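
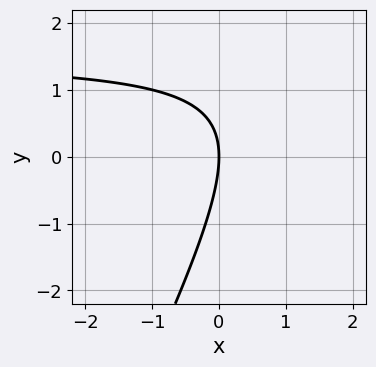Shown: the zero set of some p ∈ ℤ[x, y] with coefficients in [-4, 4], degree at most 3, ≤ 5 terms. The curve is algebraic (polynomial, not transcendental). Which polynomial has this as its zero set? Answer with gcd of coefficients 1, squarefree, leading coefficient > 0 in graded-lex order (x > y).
2*x*y - y^2 - 3*x

First, deg p = 2. The shape is more complex than any degree-1 curve.
Next, against the integer gridlines: one y-axis crossing is at y = 0; one x-axis crossing is at x = 0.
Finally, assembling these constraints gives the stated polynomial.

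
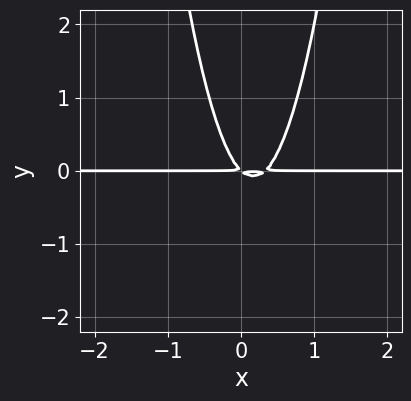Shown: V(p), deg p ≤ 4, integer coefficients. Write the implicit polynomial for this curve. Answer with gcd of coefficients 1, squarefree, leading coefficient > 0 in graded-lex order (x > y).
3*x^2*y - x*y - y^2

deg p = 3. The shape is more complex than any degree-2 curve.
Observable constraints: every point of the x-axis in the box is on the curve.
Together with the visible shape, these determine p as stated.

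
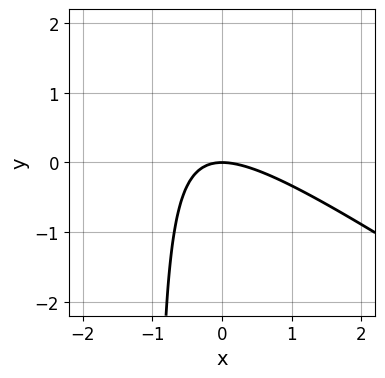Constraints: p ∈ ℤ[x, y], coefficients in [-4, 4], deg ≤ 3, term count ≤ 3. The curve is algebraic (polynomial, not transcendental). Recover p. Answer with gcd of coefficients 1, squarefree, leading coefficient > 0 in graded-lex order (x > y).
2*x^2 + 3*x*y + 3*y

First, deg p = 2. The shape is more complex than any degree-1 curve.
Then, against the integer gridlines: one y-axis crossing is at y = 0; it meets the x-axis at x = 0 (among the integer gridlines).
Finally, the integer polynomial consistent with all of this is the stated p.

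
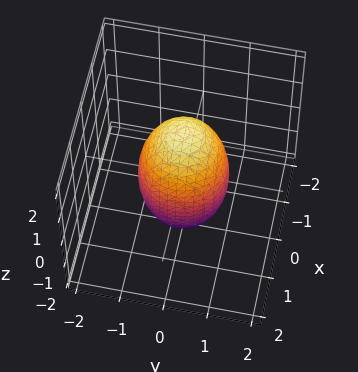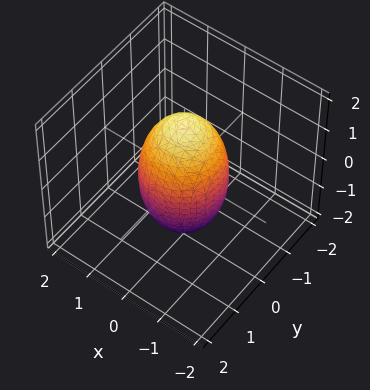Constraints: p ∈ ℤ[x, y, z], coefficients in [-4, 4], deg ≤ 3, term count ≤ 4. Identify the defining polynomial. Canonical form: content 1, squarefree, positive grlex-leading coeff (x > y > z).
(a) The degree is 2 — a closed, bounded, convex surface; a quadric.
(b) Symmetries: it's symmetric under z → −z, forcing even powers of z; the z-axis is an axis of rotation, so x and y enter only as x² + y².
(c) From the axis intercepts and sections: the x-axis gridline crossings are at x ∈ {-1, 1}; among the integer gridlines, it crosses the y-axis at y ∈ {-1, 1}; a circular section at z = 1 has radius between 0 and 1.
(d) Matching integer coefficients to the picture gives p.

3*x^2 + 3*y^2 + z^2 - 3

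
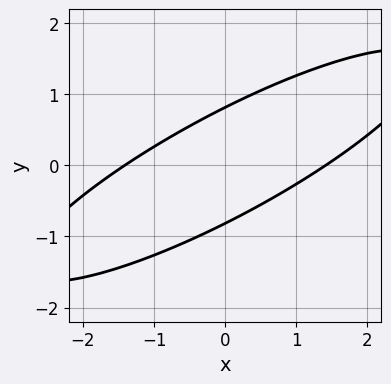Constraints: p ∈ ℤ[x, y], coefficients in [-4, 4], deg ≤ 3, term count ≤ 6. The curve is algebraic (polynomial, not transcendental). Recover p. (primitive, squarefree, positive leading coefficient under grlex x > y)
(a) deg p = 2.
(b) Putting this together gives p.

x^2 - 3*x*y + 3*y^2 - 2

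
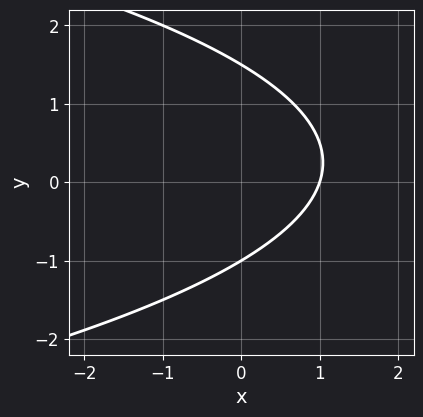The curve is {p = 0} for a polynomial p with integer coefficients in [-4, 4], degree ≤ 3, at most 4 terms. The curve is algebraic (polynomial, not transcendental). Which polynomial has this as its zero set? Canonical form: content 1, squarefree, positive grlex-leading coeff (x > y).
2*y^2 + 3*x - y - 3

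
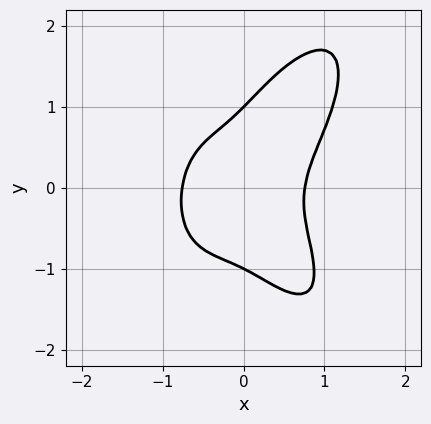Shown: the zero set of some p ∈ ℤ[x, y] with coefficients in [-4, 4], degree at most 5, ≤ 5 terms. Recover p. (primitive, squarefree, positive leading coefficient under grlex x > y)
3*x^4 + y^4 - 3*x*y^2 - x*y - 1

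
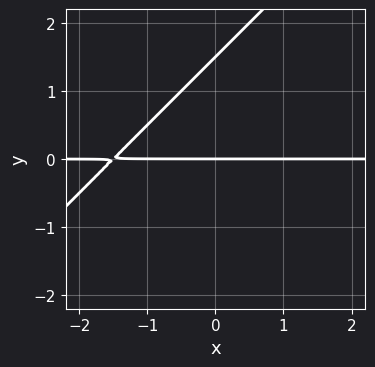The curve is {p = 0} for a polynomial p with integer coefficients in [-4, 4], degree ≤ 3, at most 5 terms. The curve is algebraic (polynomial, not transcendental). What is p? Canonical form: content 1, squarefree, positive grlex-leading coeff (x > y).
2*x*y - 2*y^2 + 3*y

(a) deg p = 2. The shape is more complex than any degree-1 curve.
(b) Checking where it meets the axes: it meets the y-axis at y = 0 (among the integer gridlines); every point of the x-axis in the box is on the curve.
(c) Solving for integer coefficients yields p as stated.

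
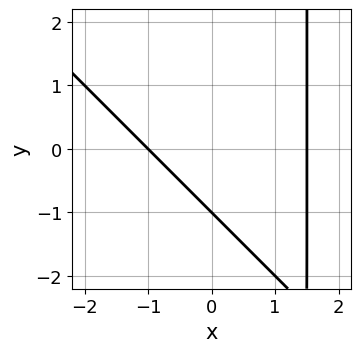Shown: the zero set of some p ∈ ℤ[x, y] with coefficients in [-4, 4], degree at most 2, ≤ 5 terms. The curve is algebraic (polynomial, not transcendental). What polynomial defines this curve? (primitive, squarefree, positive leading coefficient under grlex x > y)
First, deg p = 2. A generic line meets the curve in up to 2 points.
Then, from the visible intercepts: it meets the y-axis at y = -1 (among the integer gridlines); it crosses the x-axis at the gridline x = -1.
Finally, these observations pin down the coefficients.

2*x^2 + 2*x*y - x - 3*y - 3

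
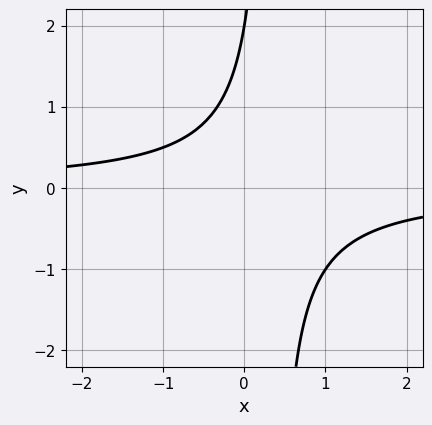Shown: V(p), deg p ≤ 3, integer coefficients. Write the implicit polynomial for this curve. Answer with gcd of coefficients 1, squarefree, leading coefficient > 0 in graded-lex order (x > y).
First, the degree is 2 — no degree-1 curve has this shape.
Next, checking where it meets the axes: no x-intercept at any integer in the box; it crosses the y-axis at the gridline y = 2.
Finally, matching integer coefficients to the picture gives p.

3*x*y - y + 2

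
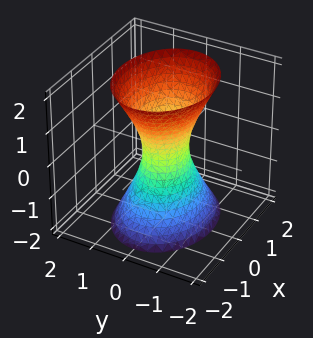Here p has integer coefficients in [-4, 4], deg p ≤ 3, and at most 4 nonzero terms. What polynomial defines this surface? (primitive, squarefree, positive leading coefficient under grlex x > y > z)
2*x^2 + 3*y^2 - z^2 - 1

(a) The degree is 2 — one connected sheet with a waist; a quadric.
(b) Symmetries: it's symmetric under y → −y, forcing even powers of y; mirror symmetry x ↦ −x ⇒ only even powers of x; the z ↦ −z reflection is a symmetry, so z appears only in even powers.
(c) From the visible intercepts: it misses every integer gridline on the z-axis.
(d) These observations pin down the coefficients.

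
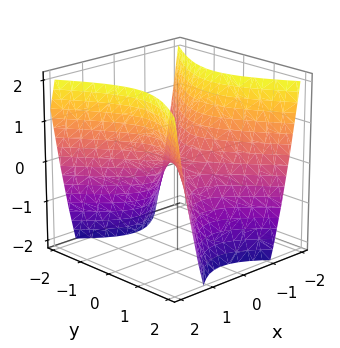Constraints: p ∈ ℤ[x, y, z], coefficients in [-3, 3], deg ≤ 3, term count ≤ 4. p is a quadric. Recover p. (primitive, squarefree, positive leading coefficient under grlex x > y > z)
3*x^2 - 2*y^2 - 2*z

The degree is 2 — a hyperbolic paraboloid; a quadric.
Symmetries: the x ↦ −x reflection is a symmetry, so x appears only in even powers; mirror symmetry y ↦ −y ⇒ only even powers of y.
Reading off the gridlines: one z-axis crossing is at z = 0; it meets the x-axis at x = 0 (among the integer gridlines).
Solving for integer coefficients yields p as stated.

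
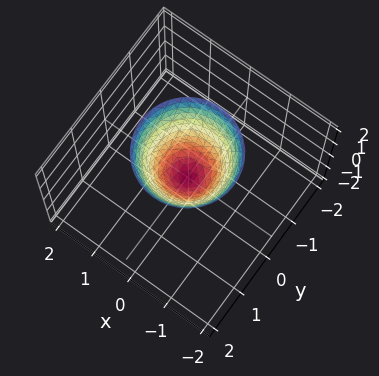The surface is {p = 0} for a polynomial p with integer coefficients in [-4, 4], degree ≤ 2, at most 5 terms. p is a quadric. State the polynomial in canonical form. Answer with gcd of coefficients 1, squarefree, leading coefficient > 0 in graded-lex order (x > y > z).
3*x^2 + 3*y^2 - 2*z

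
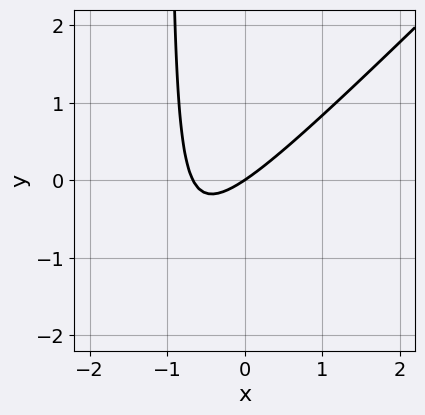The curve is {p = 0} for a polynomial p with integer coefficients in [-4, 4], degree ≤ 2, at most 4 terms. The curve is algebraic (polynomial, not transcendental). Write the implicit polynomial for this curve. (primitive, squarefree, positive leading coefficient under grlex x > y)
1. deg p = 2. A generic line meets the curve in up to 2 points.
2. Reading off the gridlines: it meets the x-axis at x = 0 (among the integer gridlines); it crosses the y-axis at the gridline y = 0.
3. Together with the visible shape, these determine p as stated.

3*x^2 - 3*x*y + 2*x - 3*y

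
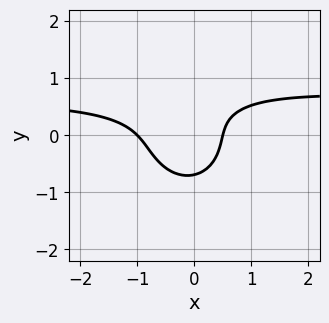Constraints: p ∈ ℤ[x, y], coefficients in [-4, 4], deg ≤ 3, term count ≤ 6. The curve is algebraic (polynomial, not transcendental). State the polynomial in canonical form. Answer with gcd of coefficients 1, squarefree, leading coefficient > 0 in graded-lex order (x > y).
3*x^2*y + 3*y^3 - 2*x^2 - x + 1

(a) Degree: a generic line meets the curve in up to 3 points, so deg p = 3.
(b) Against the integer gridlines: it crosses the x-axis at the gridline x = -1.
(c) The integer polynomial consistent with all of this is the stated p.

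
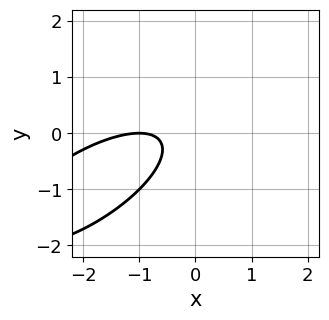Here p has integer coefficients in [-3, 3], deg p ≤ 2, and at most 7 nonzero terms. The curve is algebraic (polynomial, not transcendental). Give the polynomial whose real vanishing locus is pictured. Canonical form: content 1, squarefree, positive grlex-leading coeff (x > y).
x^2 - 2*x*y + 2*y^2 + 2*x + 1

deg p = 2. No degree-1 curve has this shape.
Against the integer gridlines: it meets the x-axis at x = -1 (among the integer gridlines); it misses every integer gridline on the y-axis.
The integer polynomial consistent with all of this is the stated p.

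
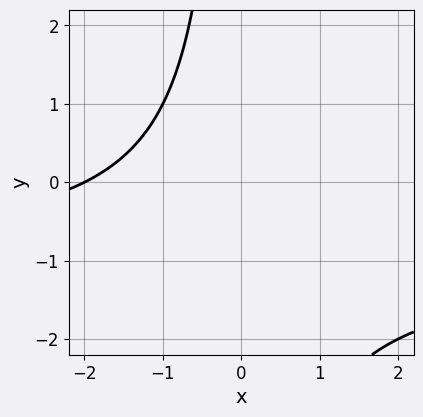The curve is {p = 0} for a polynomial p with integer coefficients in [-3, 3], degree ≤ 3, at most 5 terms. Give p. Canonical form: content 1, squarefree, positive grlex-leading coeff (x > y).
(a) The degree is 2 — no degree-1 curve has this shape.
(b) Checking where it meets the axes: the curve avoids every integer y-axis point in the box; one x-axis crossing is at x = -2.
(c) Together with the visible shape, these determine p as stated.

x*y + x + 2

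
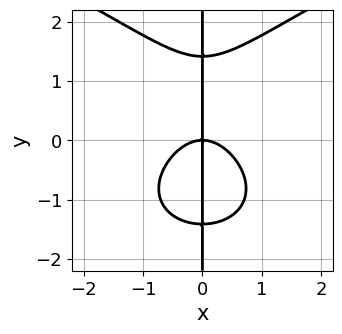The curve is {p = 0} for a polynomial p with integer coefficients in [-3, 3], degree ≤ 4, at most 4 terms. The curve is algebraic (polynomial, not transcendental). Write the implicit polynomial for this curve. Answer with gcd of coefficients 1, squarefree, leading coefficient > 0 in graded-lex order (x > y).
x*y^3 - 2*x^3 - 2*x*y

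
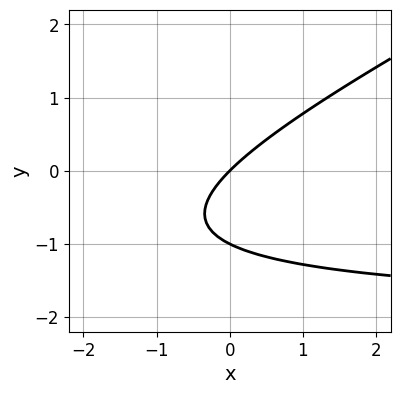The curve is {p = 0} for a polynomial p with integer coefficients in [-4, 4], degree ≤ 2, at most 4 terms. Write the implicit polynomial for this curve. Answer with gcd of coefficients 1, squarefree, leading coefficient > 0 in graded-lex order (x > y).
The degree is 2 — a generic line meets the curve in up to 2 points.
Observable constraints: it meets the x-axis at x = 0 (among the integer gridlines); the y-axis gridline crossings are at y ∈ {-1, 0}.
Fitting integer coefficients to these (and the overall shape) gives p.

x*y - 2*y^2 + 2*x - 2*y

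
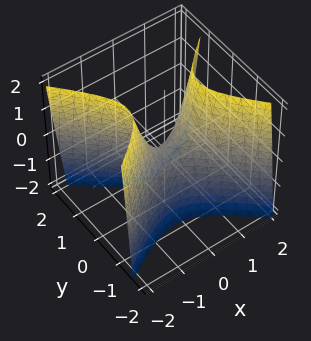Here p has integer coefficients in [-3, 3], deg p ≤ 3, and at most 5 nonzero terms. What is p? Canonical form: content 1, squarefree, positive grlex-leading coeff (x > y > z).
2*x^2 - x*y - 3*y^2 - z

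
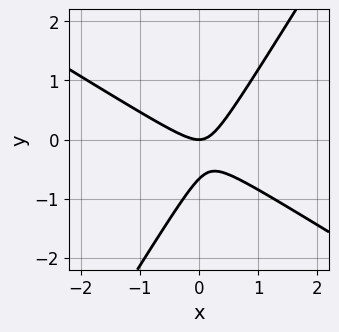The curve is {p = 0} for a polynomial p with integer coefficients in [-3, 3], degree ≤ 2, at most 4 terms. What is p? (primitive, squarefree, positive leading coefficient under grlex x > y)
deg p = 2. A generic line meets the curve in up to 2 points.
Checking where it meets the axes: one x-axis crossing is at x = 0; it crosses the y-axis at the gridline y = 0.
Together with the visible shape, these determine p as stated.

3*x^2 + 3*x*y - 3*y^2 - 2*y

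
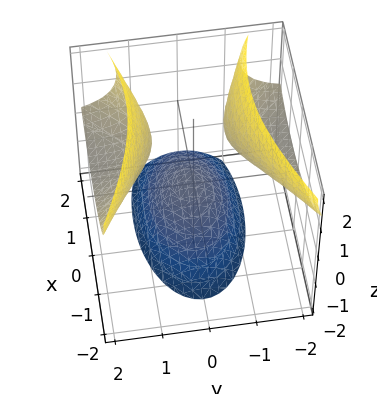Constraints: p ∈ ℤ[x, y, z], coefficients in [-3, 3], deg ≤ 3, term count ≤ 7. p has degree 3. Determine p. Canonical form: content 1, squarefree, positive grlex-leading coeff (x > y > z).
First, I count 3 distinct pieces. Treating them together as one polynomial.
Next, deg p = 3. A generic line meets the surface in up to 3 points.
Then, from the visible intercepts: no y-intercept at any integer in the box; the surface avoids every integer x-axis point in the box.
Finally, these observations pin down the coefficients.

3*y^2*z - z^3 - 2*x^2 + 3*x - 2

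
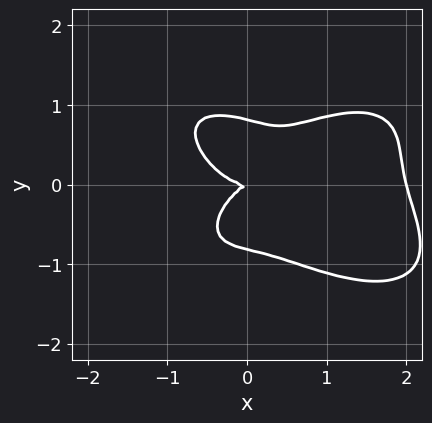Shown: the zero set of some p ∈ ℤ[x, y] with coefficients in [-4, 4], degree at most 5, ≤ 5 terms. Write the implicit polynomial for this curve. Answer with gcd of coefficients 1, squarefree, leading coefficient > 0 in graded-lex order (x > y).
deg p = 4.
From the visible intercepts: one y-axis crossing is at y = 0; the x-axis gridline crossings are at x ∈ {0, 2}.
Fitting integer coefficients to these (and the overall shape) gives p.

x^4 + 3*y^4 - 2*x^3 + x*y - 2*y^2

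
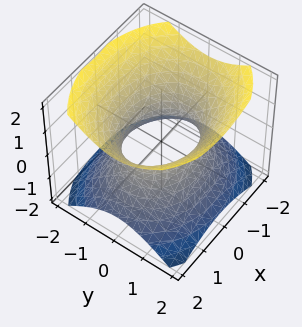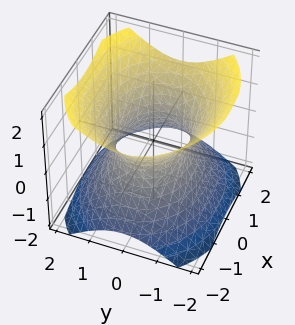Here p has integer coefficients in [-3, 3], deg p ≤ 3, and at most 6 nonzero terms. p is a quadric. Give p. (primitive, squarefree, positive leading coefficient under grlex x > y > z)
2*x^2 + 3*y^2 - 3*z^2 - 3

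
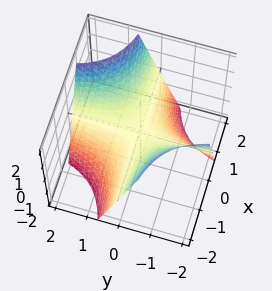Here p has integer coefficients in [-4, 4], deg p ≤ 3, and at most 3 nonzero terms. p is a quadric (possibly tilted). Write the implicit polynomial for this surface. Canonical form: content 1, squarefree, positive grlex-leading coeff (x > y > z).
3*x*y - 2*z

The degree is 2 — the shape is more complex than any degree-1 surface.
Against the integer gridlines: it crosses the z-axis at the gridline z = 0; every point of the y-axis in the box is on the surface.
Fitting integer coefficients to these (and the overall shape) gives p.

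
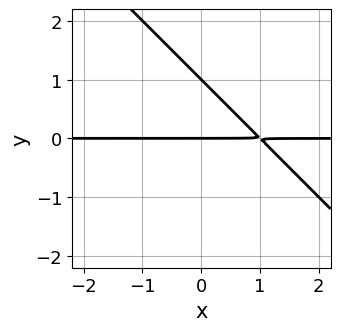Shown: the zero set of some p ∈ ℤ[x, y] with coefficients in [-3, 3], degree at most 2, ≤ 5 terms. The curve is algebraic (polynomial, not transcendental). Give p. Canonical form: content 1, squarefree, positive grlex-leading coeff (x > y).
x*y + y^2 - y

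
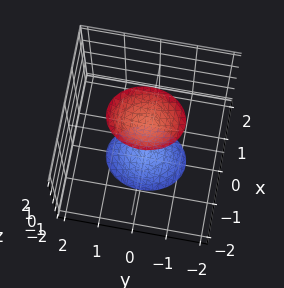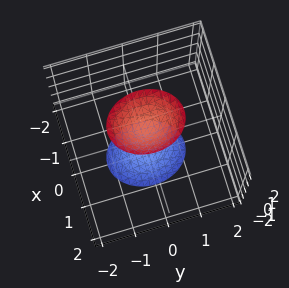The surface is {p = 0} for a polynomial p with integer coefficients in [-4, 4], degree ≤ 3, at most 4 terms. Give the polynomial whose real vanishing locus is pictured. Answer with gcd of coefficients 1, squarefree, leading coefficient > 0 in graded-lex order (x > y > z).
The picture has 2 separate pieces. They look like related sheets of one shape, so recover p as a whole.
deg p = 2. Two sheets facing apart; a quadric.
Symmetries: mirror symmetry x ↦ −x ⇒ only even powers of x; it's symmetric under z → −z, forcing even powers of z; the y ↦ −y reflection is a symmetry, so y appears only in even powers.
Observable constraints: it misses every integer gridline on the x-axis; no y-intercept at any integer in the box.
Fitting integer coefficients to these (and the overall shape) gives p.

3*x^2 + 2*y^2 - z^2 + 2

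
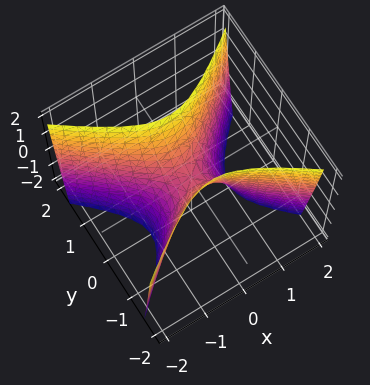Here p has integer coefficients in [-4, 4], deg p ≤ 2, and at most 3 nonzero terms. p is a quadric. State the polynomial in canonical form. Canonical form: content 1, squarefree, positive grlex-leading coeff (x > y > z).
First, deg p = 2.
Then, symmetries: the y ↦ −y reflection is a symmetry, so y appears only in even powers; the x ↦ −x reflection is a symmetry, so x appears only in even powers.
Then, against the integer gridlines: it meets the y-axis at y = 0 (among the integer gridlines); it crosses the x-axis at the gridline x = 0.
Finally, matching integer coefficients to the picture gives p.

2*x^2 - 3*y^2 + z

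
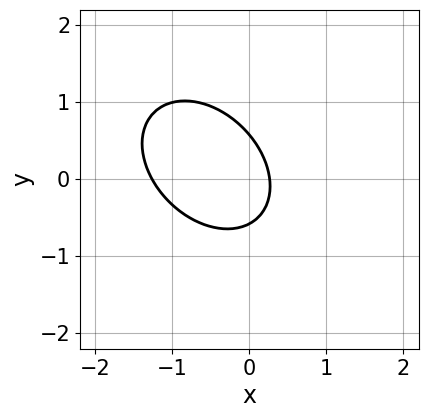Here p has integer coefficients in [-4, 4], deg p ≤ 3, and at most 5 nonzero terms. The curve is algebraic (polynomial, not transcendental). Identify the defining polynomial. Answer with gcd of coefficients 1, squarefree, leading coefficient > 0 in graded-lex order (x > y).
3*x^2 + 2*x*y + 3*y^2 + 3*x - 1

1. Degree: a generic line meets the curve in up to 2 points, so deg p = 2.
2. Putting this together gives p.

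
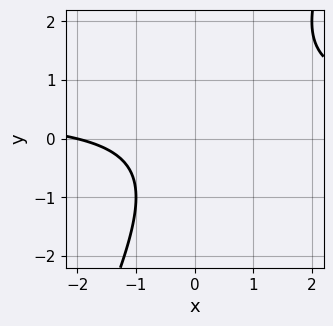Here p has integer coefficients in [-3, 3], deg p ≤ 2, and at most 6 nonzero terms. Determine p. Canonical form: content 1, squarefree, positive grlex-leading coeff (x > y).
2*x*y - y^2 - x - 2

deg p = 2. A generic line meets the curve in up to 2 points.
Observable constraints: no y-intercept at any integer in the box; it meets the x-axis at x = -2 (among the integer gridlines).
Fitting integer coefficients to these (and the overall shape) gives p.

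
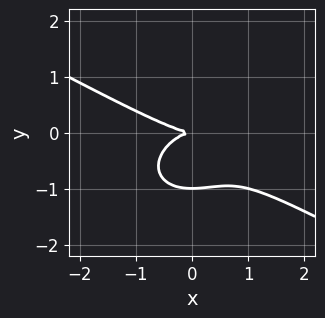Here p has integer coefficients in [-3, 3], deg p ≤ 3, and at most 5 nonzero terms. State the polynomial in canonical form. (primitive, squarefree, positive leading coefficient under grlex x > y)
x^3 + x^2*y + 3*y^3 + 3*y^2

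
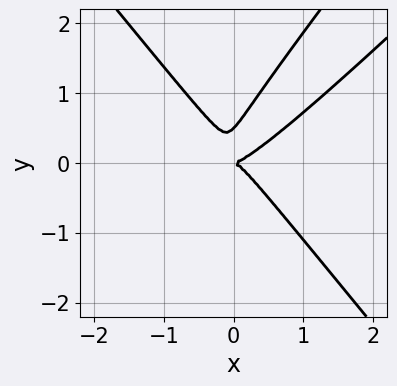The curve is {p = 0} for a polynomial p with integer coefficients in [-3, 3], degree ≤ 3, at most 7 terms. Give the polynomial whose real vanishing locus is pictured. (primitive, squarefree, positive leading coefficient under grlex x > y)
First, degree: no degree-2 curve has this shape, so deg p = 3.
Next, reading off the gridlines: one x-axis crossing is at x = 0; it meets the y-axis at y = 0 (among the integer gridlines).
Finally, the integer polynomial consistent with all of this is the stated p.

3*x^3 - 3*x^2*y - 2*x*y^2 + 2*y^3 - y^2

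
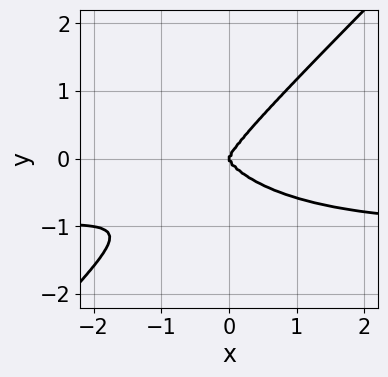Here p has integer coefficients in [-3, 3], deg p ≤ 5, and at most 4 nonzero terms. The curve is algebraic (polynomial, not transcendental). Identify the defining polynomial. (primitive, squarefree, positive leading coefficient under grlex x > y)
x^3*y + x*y^3 - 2*y^4 + x^3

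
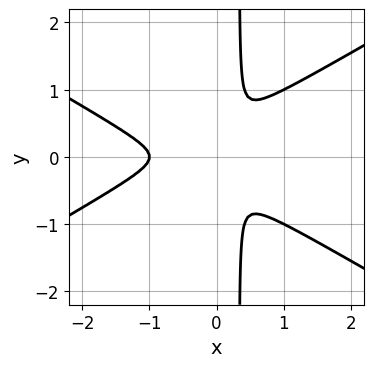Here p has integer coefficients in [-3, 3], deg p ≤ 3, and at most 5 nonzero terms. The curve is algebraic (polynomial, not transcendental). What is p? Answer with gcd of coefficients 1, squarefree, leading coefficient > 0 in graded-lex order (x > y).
x^3 - 3*x*y^2 + x^2 + y^2

1. Degree: a generic line meets the curve in up to 3 points, so deg p = 3.
2. Symmetries: the y ↦ −y reflection is a symmetry, so y appears only in even powers.
3. From the visible intercepts: it meets the x-axis at x = -1 (among the integer gridlines).
4. These observations pin down the coefficients.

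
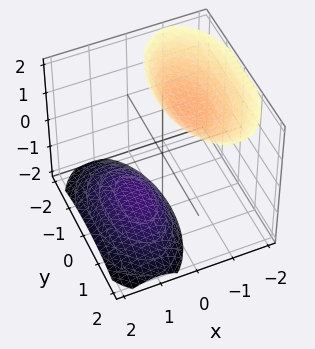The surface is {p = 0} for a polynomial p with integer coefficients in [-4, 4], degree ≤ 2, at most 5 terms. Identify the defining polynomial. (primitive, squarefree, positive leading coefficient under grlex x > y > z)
3*x^2 + 3*x*z + y^2 - z^2 + 3

(a) There are 2 components. They look like related sheets of one shape, so recover p as a whole.
(b) deg p = 2. A generic line meets the surface in up to 2 points.
(c) From the axis intercepts and sections: the surface avoids every integer x-axis point in the box; no y-intercept at any integer in the box.
(d) Putting this together gives p.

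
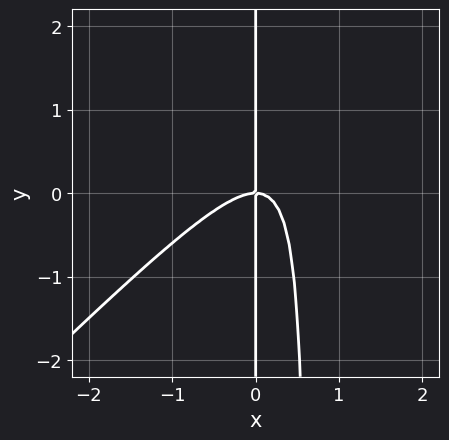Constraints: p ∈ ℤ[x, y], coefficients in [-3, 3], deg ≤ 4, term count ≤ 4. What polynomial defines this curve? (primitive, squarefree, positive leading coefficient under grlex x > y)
3*x^3 - 3*x^2*y + 2*x*y

deg p = 3. The shape is more complex than any degree-2 curve.
From the axis intercepts and sections: the visible y-axis segment lies entirely on the curve; it meets the x-axis at x = 0 (among the integer gridlines).
Solving for integer coefficients yields p as stated.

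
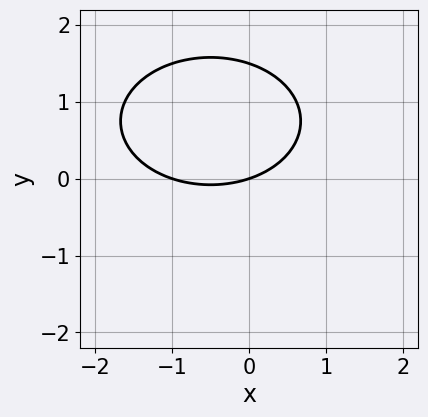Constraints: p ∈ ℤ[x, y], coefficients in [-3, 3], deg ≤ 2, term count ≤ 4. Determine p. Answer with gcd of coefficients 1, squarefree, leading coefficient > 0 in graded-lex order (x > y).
1. The degree is 2 — no degree-1 curve has this shape.
2. Observable constraints: it crosses the y-axis at the gridline y = 0; among the integer gridlines, it crosses the x-axis at x ∈ {-1, 0}.
3. Matching integer coefficients to the picture gives p.

x^2 + 2*y^2 + x - 3*y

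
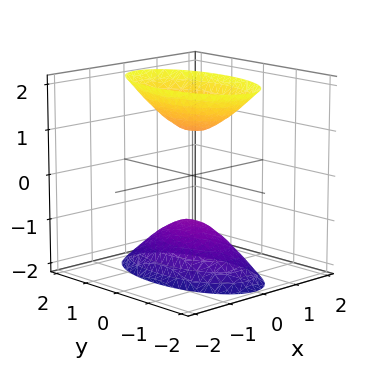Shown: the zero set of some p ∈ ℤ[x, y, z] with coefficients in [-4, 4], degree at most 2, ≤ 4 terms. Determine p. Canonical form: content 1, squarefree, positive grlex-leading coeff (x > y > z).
1. There are 2 components.
2. The degree is 2 — two sheets facing apart; a quadric.
3. Symmetries: the x ↦ −x reflection is a symmetry, so x appears only in even powers; the y ↦ −y reflection is a symmetry, so y appears only in even powers; mirror symmetry z ↦ −z ⇒ only even powers of z.
4. Checking where it meets the axes: the surface avoids every integer x-axis point in the box; no y-intercept at any integer in the box.
5. Solving for integer coefficients yields p as stated.

3*x^2 + y^2 - z^2 + 1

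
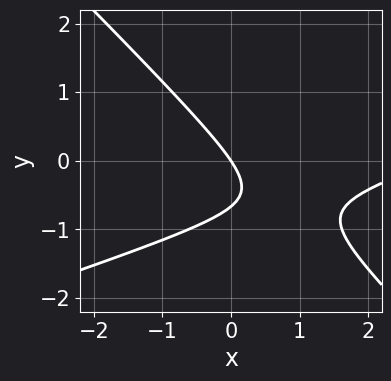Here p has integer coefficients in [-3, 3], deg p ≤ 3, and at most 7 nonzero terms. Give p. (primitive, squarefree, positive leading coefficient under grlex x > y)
(a) The degree is 2 — the shape is more complex than any degree-1 curve.
(b) Observable constraints: it crosses the y-axis at the gridline y = 0; it crosses the x-axis at the gridline x = 0.
(c) Matching integer coefficients to the picture gives p.

x^2 - 2*x*y - 3*y^2 - 3*x - 2*y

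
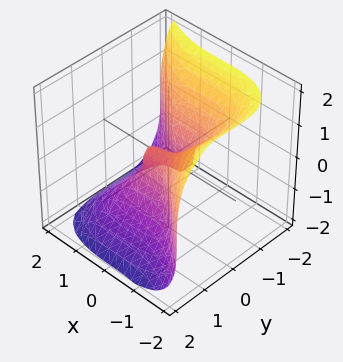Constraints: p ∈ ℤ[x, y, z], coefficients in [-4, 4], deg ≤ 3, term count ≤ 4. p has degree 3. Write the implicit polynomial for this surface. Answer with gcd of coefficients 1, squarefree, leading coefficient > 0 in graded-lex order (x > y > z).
2*x^3 + 3*y^3 + 2*z^3 - y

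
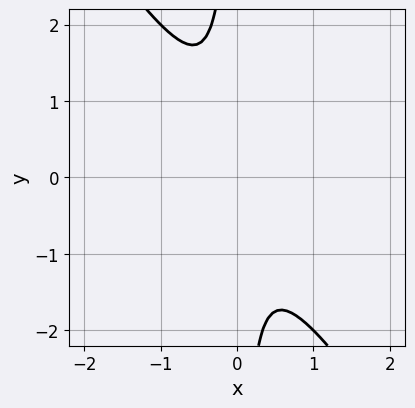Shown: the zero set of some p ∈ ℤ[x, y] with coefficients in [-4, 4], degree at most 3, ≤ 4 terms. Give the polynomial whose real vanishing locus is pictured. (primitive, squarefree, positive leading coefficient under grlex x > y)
3*x^2 + 2*x*y + 1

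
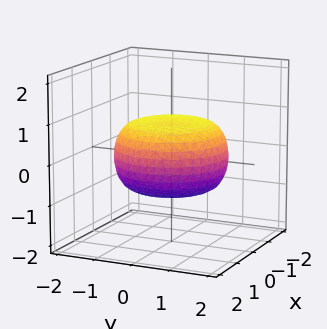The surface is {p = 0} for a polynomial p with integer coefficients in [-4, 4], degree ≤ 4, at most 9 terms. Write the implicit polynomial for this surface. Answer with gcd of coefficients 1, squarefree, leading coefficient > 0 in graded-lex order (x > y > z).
x^4 + 2*x^2*y^2 + y^4 - x^2 - y^2 + 3*z^2 - 2

First, the degree is 4 — no degree-3 surface has this shape.
Next, symmetries: the z-axis is an axis of rotation, so x and y enter only as x² + y².
Then, against the integer gridlines: a circular section at z = 0 has radius between 1 and 2.
Finally, the integer polynomial consistent with all of this is the stated p.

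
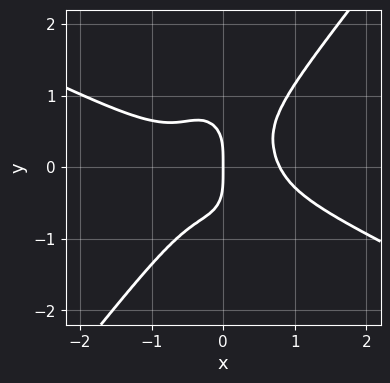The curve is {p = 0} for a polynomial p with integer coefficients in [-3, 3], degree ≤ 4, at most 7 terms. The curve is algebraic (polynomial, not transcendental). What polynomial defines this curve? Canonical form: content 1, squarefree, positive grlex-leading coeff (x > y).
1. deg p = 4. No degree-3 curve has this shape.
2. Against the integer gridlines: it crosses the y-axis at the gridline y = 0; it crosses the x-axis at the gridline x = 0.
3. The integer polynomial consistent with all of this is the stated p.

2*x^4 + 3*x^3*y - 2*x^2*y^2 - y^4 - x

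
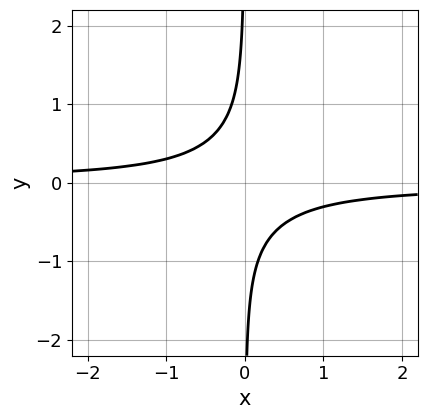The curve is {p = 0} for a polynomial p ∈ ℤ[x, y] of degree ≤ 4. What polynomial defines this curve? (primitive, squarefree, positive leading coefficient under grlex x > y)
3*x*y^3 + 3*x*y + 1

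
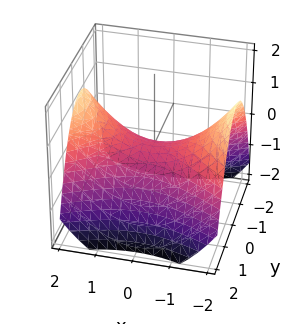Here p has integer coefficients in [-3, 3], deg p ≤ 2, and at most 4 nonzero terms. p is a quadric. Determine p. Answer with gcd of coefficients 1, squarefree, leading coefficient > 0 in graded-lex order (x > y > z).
x^2 - 2*y^2 - 3*z

(a) deg p = 2.
(b) Symmetries: mirror symmetry y ↦ −y ⇒ only even powers of y; mirror symmetry x ↦ −x ⇒ only even powers of x.
(c) Against the integer gridlines: it meets the y-axis at y = 0 (among the integer gridlines); it meets the x-axis at x = 0 (among the integer gridlines); it meets the z-axis at z = 0 (among the integer gridlines).
(d) Solving for integer coefficients yields p as stated.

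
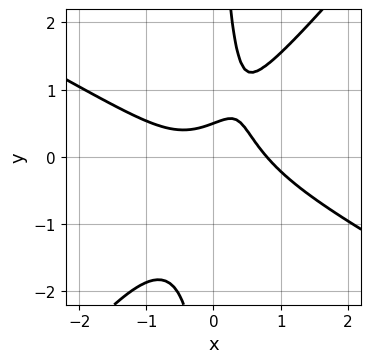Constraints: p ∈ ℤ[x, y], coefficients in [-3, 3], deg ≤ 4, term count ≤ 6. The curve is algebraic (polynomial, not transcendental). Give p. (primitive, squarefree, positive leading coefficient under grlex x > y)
(a) deg p = 3.
(b) The integer polynomial consistent with all of this is the stated p.

2*x^3 + 2*x^2*y - 3*x*y^2 + 2*y - 1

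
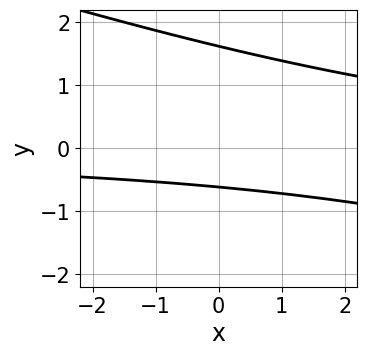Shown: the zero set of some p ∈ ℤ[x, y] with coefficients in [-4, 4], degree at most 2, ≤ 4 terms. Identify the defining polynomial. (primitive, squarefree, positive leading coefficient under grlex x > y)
x*y + 3*y^2 - 3*y - 3

First, deg p = 2.
Next, from the visible intercepts: no x-intercept at any integer in the box.
Finally, solving for integer coefficients yields p as stated.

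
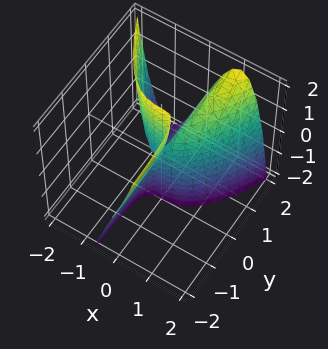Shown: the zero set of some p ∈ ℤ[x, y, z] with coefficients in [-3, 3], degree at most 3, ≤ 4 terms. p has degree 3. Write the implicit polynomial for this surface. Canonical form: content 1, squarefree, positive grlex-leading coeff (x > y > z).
(a) Degree: the shape is more complex than any degree-2 surface, so deg p = 3.
(b) Against the integer gridlines: the visible z-axis segment lies entirely on the surface; every point of the y-axis in the box is on the surface.
(c) Putting this together gives p.

2*x^3 - 3*x*y + y*z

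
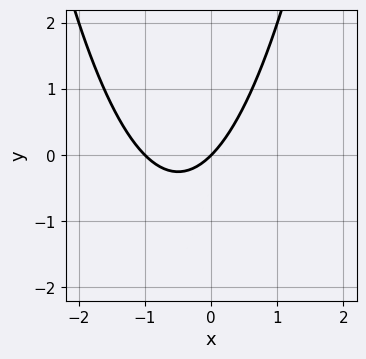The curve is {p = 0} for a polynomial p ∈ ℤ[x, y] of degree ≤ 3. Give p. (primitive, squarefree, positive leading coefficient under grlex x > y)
First, degree: no degree-1 curve has this shape, so deg p = 2.
Then, from the visible intercepts: it crosses the y-axis at the gridline y = 0; the x-axis gridline crossings are at x ∈ {-1, 0}.
Finally, solving for integer coefficients yields p as stated.

x^2 + x - y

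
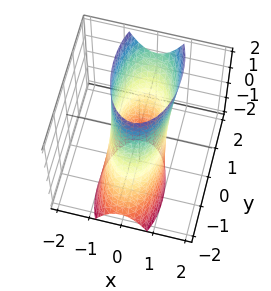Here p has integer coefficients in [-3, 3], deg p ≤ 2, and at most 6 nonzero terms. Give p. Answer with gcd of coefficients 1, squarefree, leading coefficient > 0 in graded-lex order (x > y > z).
3*x^2 + y^2 - y*z - 2

Degree: a generic line meets the surface in up to 2 points, so deg p = 2.
Observable constraints: the surface avoids every integer z-axis point in the box.
Matching integer coefficients to the picture gives p.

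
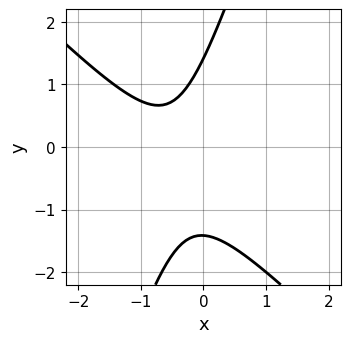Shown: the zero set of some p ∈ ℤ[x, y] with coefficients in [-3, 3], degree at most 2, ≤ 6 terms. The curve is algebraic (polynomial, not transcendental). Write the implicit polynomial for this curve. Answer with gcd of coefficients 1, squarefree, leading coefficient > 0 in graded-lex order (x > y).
3*x^2 + 2*x*y - y^2 + 3*x + 2

(a) The degree is 2 — no degree-1 curve has this shape.
(b) Checking where it meets the axes: it misses every integer gridline on the x-axis.
(c) The integer polynomial consistent with all of this is the stated p.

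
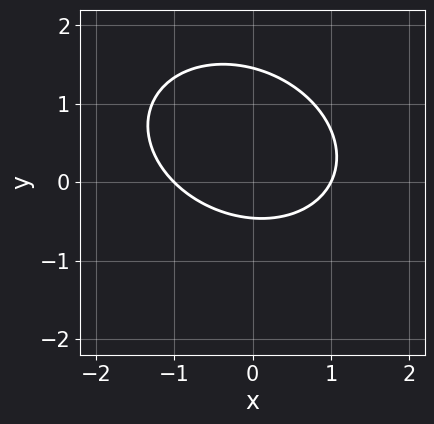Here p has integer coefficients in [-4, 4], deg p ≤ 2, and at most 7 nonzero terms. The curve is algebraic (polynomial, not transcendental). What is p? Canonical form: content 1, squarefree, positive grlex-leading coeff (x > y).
2*x^2 + x*y + 3*y^2 - 3*y - 2

(a) deg p = 2.
(b) Checking where it meets the axes: among the integer gridlines, it crosses the x-axis at x ∈ {-1, 1}.
(c) Solving for integer coefficients yields p as stated.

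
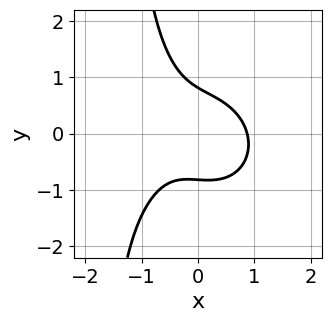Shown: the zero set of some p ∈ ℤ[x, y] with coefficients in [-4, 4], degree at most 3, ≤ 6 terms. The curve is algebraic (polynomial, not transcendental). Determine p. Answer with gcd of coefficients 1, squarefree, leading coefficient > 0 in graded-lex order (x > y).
The degree is 3 — the shape is more complex than any degree-2 curve.
Solving for integer coefficients yields p as stated.

3*x^3 + 2*x*y^2 + 2*x*y + 3*y^2 - 2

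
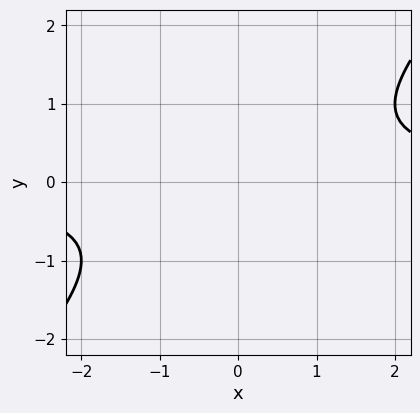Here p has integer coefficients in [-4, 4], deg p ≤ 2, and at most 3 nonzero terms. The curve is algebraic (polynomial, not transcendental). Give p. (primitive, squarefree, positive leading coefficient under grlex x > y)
x*y - y^2 - 1

(a) Degree: the shape is more complex than any degree-1 curve, so deg p = 2.
(b) From the visible intercepts: the curve avoids every integer y-axis point in the box; it misses every integer gridline on the x-axis.
(c) Solving for integer coefficients yields p as stated.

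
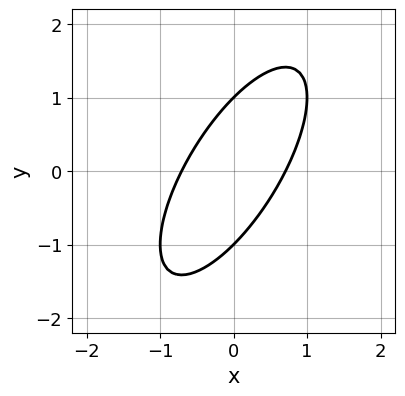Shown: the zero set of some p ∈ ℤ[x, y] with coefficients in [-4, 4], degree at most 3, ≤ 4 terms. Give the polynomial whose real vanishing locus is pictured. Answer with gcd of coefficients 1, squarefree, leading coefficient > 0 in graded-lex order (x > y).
2*x^2 - 2*x*y + y^2 - 1

1. deg p = 2.
2. Against the integer gridlines: the y-axis gridline crossings are at y ∈ {-1, 1}.
3. The integer polynomial consistent with all of this is the stated p.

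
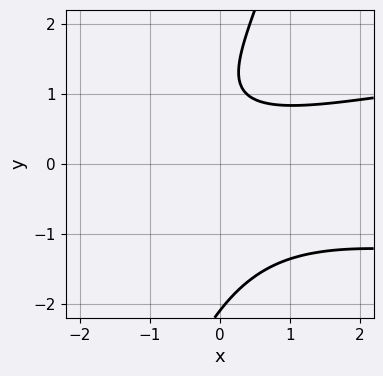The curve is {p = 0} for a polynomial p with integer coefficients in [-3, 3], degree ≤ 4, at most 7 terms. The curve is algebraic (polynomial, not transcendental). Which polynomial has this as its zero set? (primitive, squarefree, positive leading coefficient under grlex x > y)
(a) Degree: a generic line meets the curve in up to 3 points, so deg p = 3.
(b) Against the integer gridlines: no y-intercept at any integer in the box; no x-intercept at any integer in the box.
(c) The integer polynomial consistent with all of this is the stated p.

3*x*y^2 - y^3 - x^2 + 3*y - 3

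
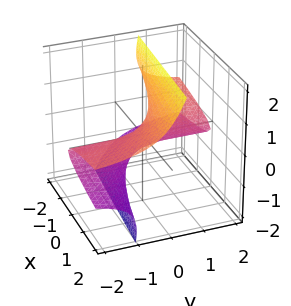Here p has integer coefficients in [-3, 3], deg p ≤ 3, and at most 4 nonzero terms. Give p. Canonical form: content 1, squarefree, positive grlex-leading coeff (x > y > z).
3*y*z^2 - z^3 + y*z + x

First, degree: a generic line meets the surface in up to 3 points, so deg p = 3.
Next, reading off the gridlines: it meets the z-axis at z = 0 (among the integer gridlines); every point of the y-axis in the box is on the surface.
Finally, solving for integer coefficients yields p as stated.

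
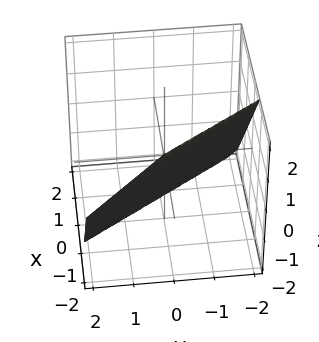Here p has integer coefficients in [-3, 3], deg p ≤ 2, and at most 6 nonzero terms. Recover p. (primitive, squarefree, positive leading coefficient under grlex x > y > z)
3*x + 2*y + 2*z + 2

(a) The degree is 1 — every cross-section is a straight line — this is a plane.
(b) Against the integer gridlines: it meets the z-axis at z = -1 (among the integer gridlines); one y-axis crossing is at y = -1.
(c) These observations pin down the coefficients.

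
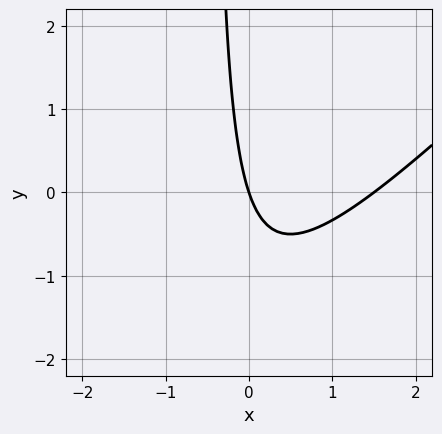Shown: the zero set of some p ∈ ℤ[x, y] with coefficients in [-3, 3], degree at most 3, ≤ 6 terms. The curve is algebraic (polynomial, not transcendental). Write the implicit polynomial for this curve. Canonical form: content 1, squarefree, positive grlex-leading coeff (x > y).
First, degree: the shape is more complex than any degree-1 curve, so deg p = 2.
Next, against the integer gridlines: it meets the x-axis at x = 0 (among the integer gridlines); one y-axis crossing is at y = 0.
Finally, matching integer coefficients to the picture gives p.

2*x^2 - 2*x*y - 3*x - y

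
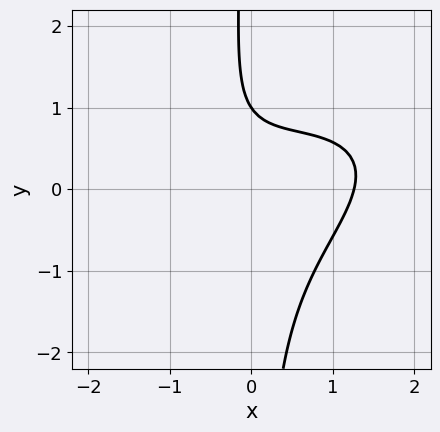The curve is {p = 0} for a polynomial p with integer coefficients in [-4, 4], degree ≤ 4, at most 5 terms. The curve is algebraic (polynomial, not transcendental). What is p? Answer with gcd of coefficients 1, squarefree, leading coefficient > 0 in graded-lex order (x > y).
x^3 - 2*x^2*y + 3*x*y^2 + 2*y - 2

First, degree: the shape is more complex than any degree-2 curve, so deg p = 3.
Then, observable constraints: one y-axis crossing is at y = 1.
Finally, solving for integer coefficients yields p as stated.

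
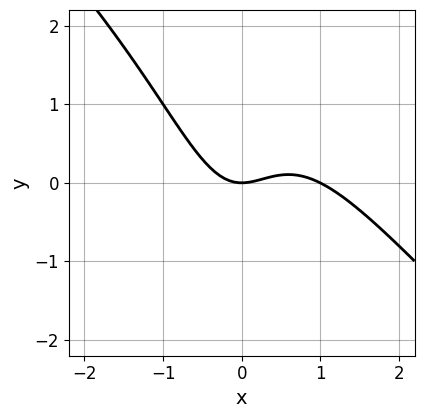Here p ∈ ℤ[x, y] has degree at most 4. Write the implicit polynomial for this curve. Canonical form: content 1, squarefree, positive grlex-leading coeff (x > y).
x^3 + x^2*y - x^2 + y

The degree is 3 — no degree-2 curve has this shape.
Checking where it meets the axes: the x-axis gridline crossings are at x ∈ {0, 1}; one y-axis crossing is at y = 0.
Assembling these constraints gives the stated polynomial.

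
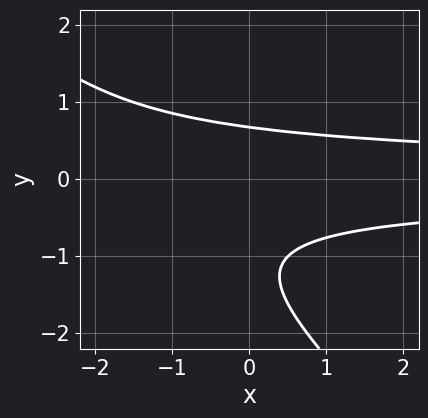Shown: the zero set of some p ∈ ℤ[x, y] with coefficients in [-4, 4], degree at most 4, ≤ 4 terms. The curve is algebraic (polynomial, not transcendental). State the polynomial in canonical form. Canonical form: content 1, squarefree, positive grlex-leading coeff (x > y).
2*x*y^2 + 2*y^3 + 3*y^2 - 2

(a) deg p = 3. A generic line meets the curve in up to 3 points.
(b) Against the integer gridlines: the curve avoids every integer x-axis point in the box.
(c) Putting this together gives p.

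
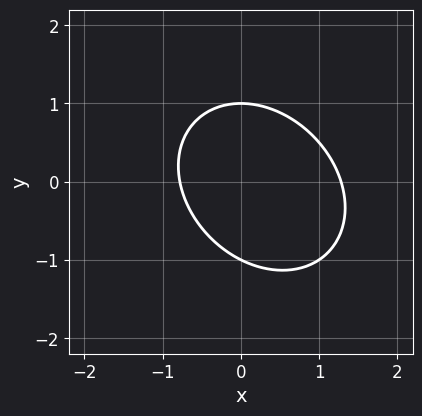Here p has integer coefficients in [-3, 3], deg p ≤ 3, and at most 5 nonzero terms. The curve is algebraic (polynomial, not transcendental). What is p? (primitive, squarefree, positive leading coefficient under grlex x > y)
First, the degree is 2 — a generic line meets the curve in up to 2 points.
Next, reading off the gridlines: the y-axis gridline crossings are at y ∈ {-1, 1}.
Finally, assembling these constraints gives the stated polynomial.

2*x^2 + x*y + 2*y^2 - x - 2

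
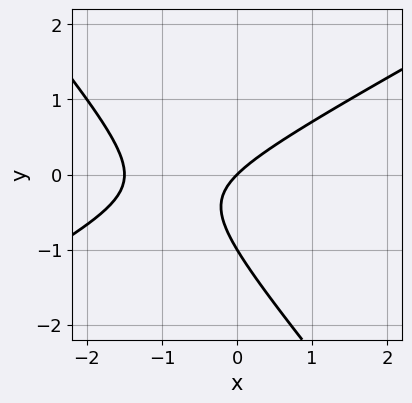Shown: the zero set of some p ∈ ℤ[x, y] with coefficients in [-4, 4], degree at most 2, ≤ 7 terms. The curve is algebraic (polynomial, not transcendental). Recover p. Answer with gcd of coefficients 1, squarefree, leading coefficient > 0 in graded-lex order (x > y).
2*x^2 - 2*x*y - 3*y^2 + 3*x - 3*y

1. Degree: the shape is more complex than any degree-1 curve, so deg p = 2.
2. Checking where it meets the axes: among the integer gridlines, it crosses the y-axis at y ∈ {-1, 0}; one x-axis crossing is at x = 0.
3. The integer polynomial consistent with all of this is the stated p.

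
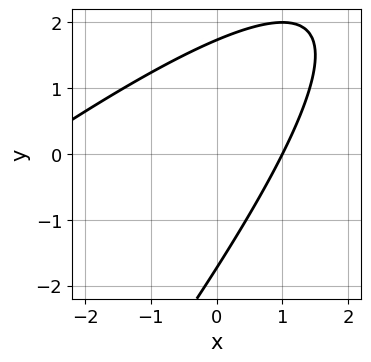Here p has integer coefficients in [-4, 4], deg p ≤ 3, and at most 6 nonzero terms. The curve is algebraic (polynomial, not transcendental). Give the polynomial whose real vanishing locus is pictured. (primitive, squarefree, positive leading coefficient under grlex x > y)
x^2 - 2*x*y + y^2 + 2*x - 3

(a) Degree: no degree-1 curve has this shape, so deg p = 2.
(b) Observable constraints: it meets the x-axis at x = 1 (among the integer gridlines).
(c) These observations pin down the coefficients.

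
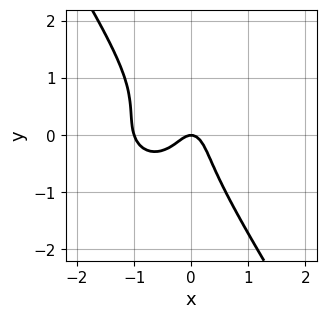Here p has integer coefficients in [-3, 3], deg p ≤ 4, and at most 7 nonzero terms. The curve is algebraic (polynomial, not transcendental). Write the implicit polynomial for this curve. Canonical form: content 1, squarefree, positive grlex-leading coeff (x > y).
3*x^3 + 2*x*y^2 + 2*y^3 + 3*x^2 + y

The degree is 3 — the shape is more complex than any degree-2 curve.
Reading off the gridlines: it crosses the y-axis at the gridline y = 0; among the integer gridlines, it crosses the x-axis at x ∈ {-1, 0}.
Matching integer coefficients to the picture gives p.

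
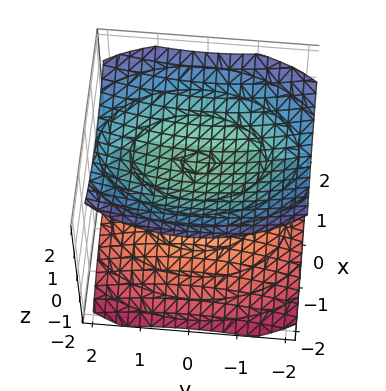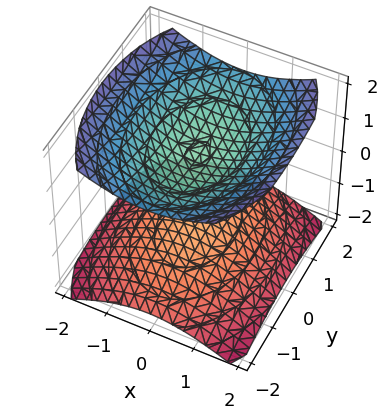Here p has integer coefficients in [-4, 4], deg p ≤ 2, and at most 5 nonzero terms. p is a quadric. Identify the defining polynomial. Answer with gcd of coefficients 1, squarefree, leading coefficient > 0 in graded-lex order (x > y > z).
(a) I count 2 distinct pieces. They look like related sheets of one shape, so recover p as a whole.
(b) deg p = 2. Two separate bowl-shaped sheets opening away from each other; a quadric.
(c) Symmetries: it's symmetric under y → −y, forcing even powers of y; the x ↦ −x reflection is a symmetry, so x appears only in even powers; it's symmetric under z → −z, forcing even powers of z.
(d) From the axis intercepts and sections: no y-intercept at any integer in the box; the surface avoids every integer x-axis point in the box.
(e) Solving for integer coefficients yields p as stated. Check: (0, 0, 1) on the z-axis lies on the surface, and p(0, 0, 1) = 0. ✓

2*x^2 + y^2 - 3*z^2 + 3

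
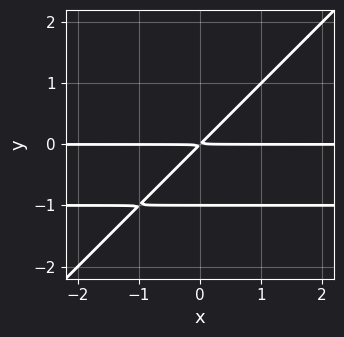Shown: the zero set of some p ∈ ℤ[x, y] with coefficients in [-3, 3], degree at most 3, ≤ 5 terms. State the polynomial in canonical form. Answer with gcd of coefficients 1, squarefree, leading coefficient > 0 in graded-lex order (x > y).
x*y^2 - y^3 + x*y - y^2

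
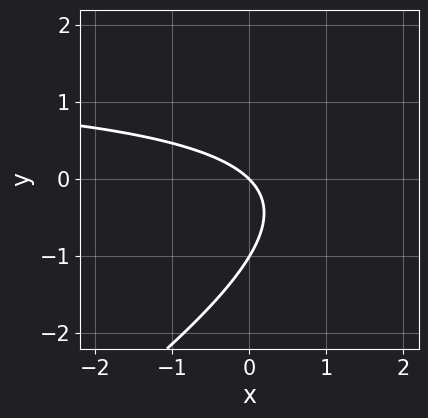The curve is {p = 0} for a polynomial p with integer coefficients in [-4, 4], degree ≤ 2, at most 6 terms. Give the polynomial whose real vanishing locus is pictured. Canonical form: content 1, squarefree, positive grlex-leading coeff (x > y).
2*x*y - 3*y^2 - 3*x - 3*y

1. deg p = 2.
2. From the axis intercepts and sections: one x-axis crossing is at x = 0; the y-axis gridline crossings are at y ∈ {-1, 0}.
3. Fitting integer coefficients to these (and the overall shape) gives p.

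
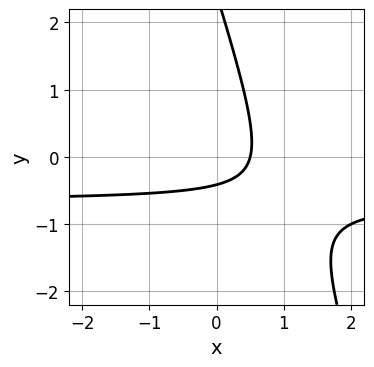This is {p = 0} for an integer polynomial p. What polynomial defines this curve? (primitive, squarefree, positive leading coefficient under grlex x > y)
(a) deg p = 2. No degree-1 curve has this shape.
(b) Solving for integer coefficients yields p as stated.

3*x*y + y^2 + 2*x - 2*y - 1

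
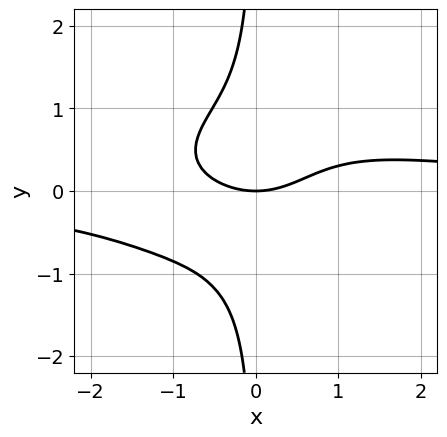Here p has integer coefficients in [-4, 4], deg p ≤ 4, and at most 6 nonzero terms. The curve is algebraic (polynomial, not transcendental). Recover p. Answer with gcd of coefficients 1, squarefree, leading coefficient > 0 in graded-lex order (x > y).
The degree is 4 — a generic line meets the curve in up to 4 points.
Against the integer gridlines: it crosses the y-axis at the gridline y = 0; it crosses the x-axis at the gridline x = 0.
The integer polynomial consistent with all of this is the stated p.

x^3*y + 3*x*y^3 - x^2 + 2*y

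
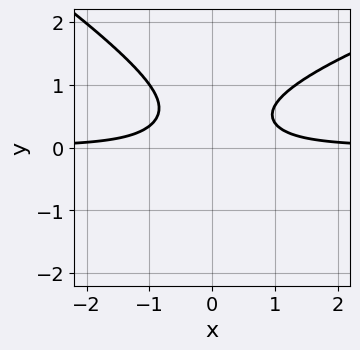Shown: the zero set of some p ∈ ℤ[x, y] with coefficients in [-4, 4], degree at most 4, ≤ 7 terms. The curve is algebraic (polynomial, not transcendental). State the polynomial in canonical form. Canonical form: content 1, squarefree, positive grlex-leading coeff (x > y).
x*y^3 + 2*y^4 - 3*x^2*y + y^3 + 1

(a) Degree: the shape is more complex than any degree-3 curve, so deg p = 4.
(b) From the axis intercepts and sections: it misses every integer gridline on the y-axis; the curve avoids every integer x-axis point in the box.
(c) Assembling these constraints gives the stated polynomial.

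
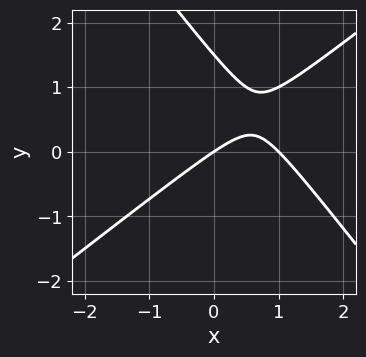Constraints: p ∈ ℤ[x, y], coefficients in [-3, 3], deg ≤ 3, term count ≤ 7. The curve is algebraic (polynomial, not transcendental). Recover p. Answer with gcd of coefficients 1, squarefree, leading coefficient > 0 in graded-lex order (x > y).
1. Degree: no degree-1 curve has this shape, so deg p = 2.
2. Against the integer gridlines: it crosses the y-axis at the gridline y = 0; among the integer gridlines, it crosses the x-axis at x ∈ {0, 1}.
3. Assembling these constraints gives the stated polynomial.

2*x^2 - x*y - 2*y^2 - 2*x + 3*y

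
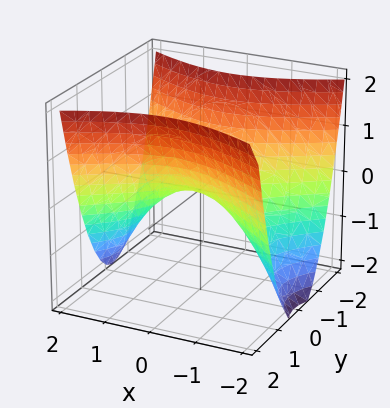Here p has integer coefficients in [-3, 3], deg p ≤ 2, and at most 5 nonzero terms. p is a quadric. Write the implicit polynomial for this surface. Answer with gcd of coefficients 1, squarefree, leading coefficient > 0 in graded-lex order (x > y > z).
1. The degree is 2 — a hyperbolic paraboloid; a quadric.
2. Symmetries: mirror symmetry y ↦ −y ⇒ only even powers of y; mirror symmetry x ↦ −x ⇒ only even powers of x.
3. From the visible intercepts: one y-axis crossing is at y = 0; it crosses the x-axis at the gridline x = 0; one z-axis crossing is at z = 0.
4. Solving for integer coefficients yields p as stated.

x^2 - 2*y^2 + 2*z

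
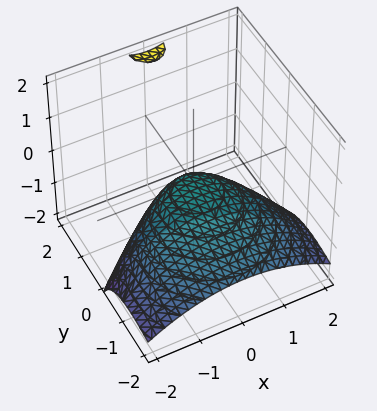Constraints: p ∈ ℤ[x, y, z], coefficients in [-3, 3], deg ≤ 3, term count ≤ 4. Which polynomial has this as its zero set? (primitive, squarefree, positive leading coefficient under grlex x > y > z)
x^2 + y^2 - 2*y*z + 2*z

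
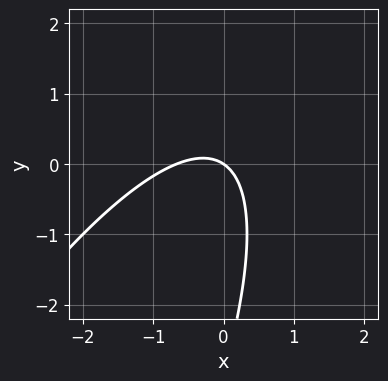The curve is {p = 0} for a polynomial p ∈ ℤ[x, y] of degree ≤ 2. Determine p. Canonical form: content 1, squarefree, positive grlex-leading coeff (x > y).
3*x^2 - 3*x*y + y^2 + 2*x + 3*y

First, degree: a generic line meets the curve in up to 2 points, so deg p = 2.
Then, checking where it meets the axes: one x-axis crossing is at x = 0; one y-axis crossing is at y = 0.
Finally, matching integer coefficients to the picture gives p.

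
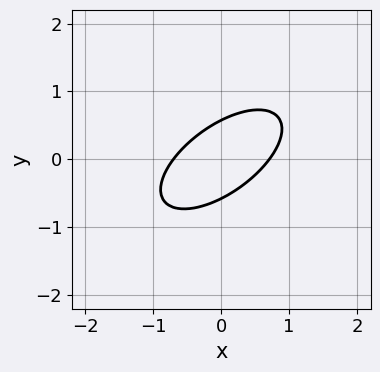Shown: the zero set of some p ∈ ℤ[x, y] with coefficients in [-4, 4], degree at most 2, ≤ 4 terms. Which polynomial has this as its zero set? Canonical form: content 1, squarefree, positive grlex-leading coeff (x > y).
2*x^2 - 3*x*y + 3*y^2 - 1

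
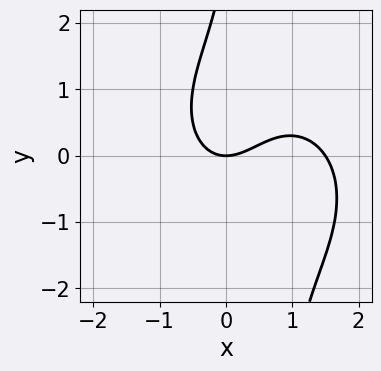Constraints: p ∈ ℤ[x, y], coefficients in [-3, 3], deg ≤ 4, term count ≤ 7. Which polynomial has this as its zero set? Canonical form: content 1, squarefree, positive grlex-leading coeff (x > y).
2*x^3 + 2*x*y^2 - 3*x^2 - y^2 + 3*y

(a) deg p = 3. The shape is more complex than any degree-2 curve.
(b) From the axis intercepts and sections: it meets the y-axis at y = 0 (among the integer gridlines); it crosses the x-axis at the gridline x = 0.
(c) Together with the visible shape, these determine p as stated.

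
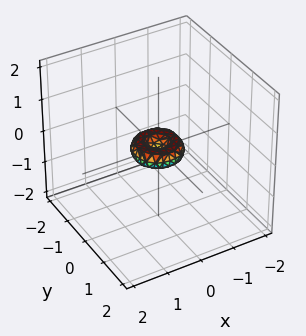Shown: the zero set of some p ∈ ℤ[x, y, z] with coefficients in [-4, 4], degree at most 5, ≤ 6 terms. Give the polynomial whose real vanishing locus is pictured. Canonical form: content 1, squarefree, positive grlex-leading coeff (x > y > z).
First, the degree is 4 — no degree-3 surface has this shape.
Then, by symmetry, every cross-section ⟂ z is a circle, so x, y appear only via x² + y².
Then, reading off the gridlines: a circular section at z = 0 has radius between 0 and 1; it crosses the x-axis at the gridline x = 0; it crosses the y-axis at the gridline y = 0; one z-axis crossing is at z = 0.
Finally, matching integer coefficients to the picture gives p.

2*x^4 + 4*x^2*y^2 + 2*y^4 - x^2 - y^2 + 2*z^2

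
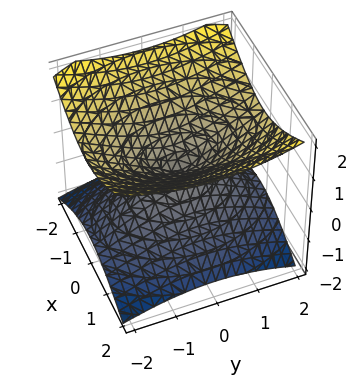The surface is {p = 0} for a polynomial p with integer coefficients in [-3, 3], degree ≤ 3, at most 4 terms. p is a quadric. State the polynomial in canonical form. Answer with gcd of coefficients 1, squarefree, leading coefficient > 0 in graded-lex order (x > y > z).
2*x^2 + y^2 - 3*z^2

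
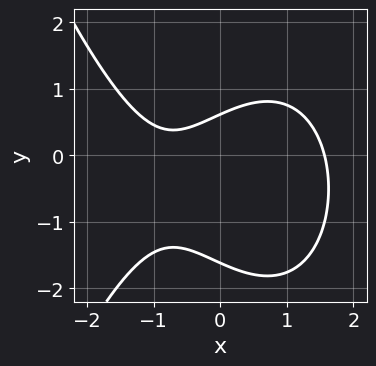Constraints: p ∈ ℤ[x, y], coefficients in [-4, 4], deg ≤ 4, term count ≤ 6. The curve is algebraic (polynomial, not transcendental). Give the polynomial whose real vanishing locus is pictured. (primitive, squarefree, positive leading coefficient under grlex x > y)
2*x^3 + 3*y^2 - 3*x + 3*y - 3

(a) deg p = 3. The shape is more complex than any degree-2 curve.
(b) Putting this together gives p.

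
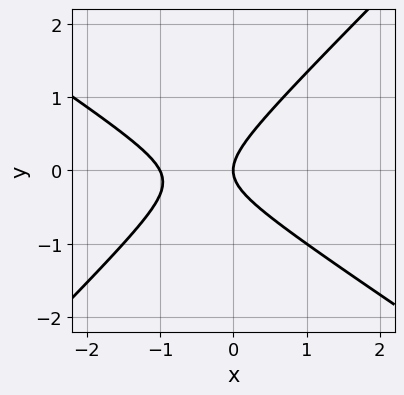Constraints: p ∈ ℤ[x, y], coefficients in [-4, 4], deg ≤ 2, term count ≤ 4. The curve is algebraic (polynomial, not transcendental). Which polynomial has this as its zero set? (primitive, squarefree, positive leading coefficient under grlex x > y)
2*x^2 + x*y - 3*y^2 + 2*x

(a) Degree: the shape is more complex than any degree-1 curve, so deg p = 2.
(b) Against the integer gridlines: among the integer gridlines, it crosses the x-axis at x ∈ {-1, 0}; one y-axis crossing is at y = 0.
(c) Solving for integer coefficients yields p as stated.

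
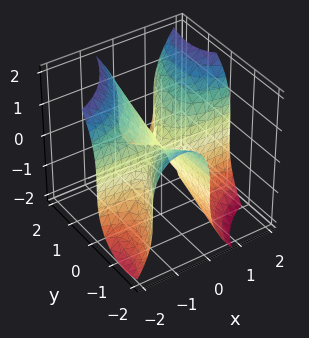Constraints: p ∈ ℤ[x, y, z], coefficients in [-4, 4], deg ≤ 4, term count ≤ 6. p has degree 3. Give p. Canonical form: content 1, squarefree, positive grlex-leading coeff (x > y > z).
3*x^2*y - 2*x*y^2 - z^3 + x^2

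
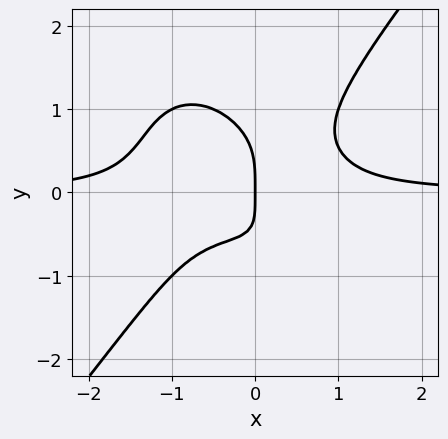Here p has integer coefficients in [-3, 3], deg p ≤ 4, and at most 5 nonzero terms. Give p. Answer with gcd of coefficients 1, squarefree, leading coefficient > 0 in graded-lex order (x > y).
2*x^3*y - y^4 + x^2*y - x*y - x

(a) deg p = 4.
(b) Reading off the gridlines: it meets the x-axis at x = 0 (among the integer gridlines); it crosses the y-axis at the gridline y = 0.
(c) Fitting integer coefficients to these (and the overall shape) gives p.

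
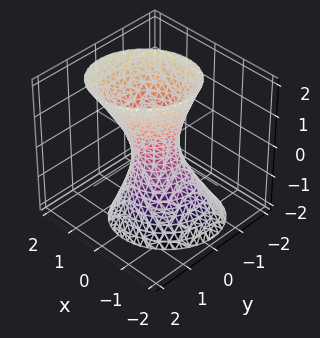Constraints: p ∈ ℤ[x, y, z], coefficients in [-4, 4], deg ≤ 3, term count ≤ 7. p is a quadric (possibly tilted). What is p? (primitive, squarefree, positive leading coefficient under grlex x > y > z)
3*x^2 - x*y - x*z + 3*y^2 - z^2 - 1

First, the degree is 2 — the shape is more complex than any degree-1 surface.
Next, from the visible intercepts: it misses every integer gridline on the z-axis.
Finally, these observations pin down the coefficients.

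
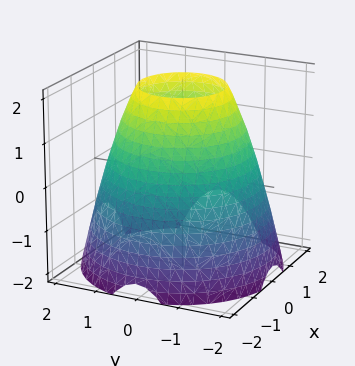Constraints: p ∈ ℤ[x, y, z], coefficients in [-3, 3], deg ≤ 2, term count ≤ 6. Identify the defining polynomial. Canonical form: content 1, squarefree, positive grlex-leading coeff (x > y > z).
x^2 + y^2 + z - 3

1. Degree: the shape is more complex than any degree-1 surface, so deg p = 2.
2. Symmetries: every cross-section ⟂ z is a circle, so x, y appear only via x² + y².
3. Reading off the gridlines: a circular section at z = 0 has radius between 1 and 2; the surface avoids every integer z-axis point in the box.
4. The integer polynomial consistent with all of this is the stated p.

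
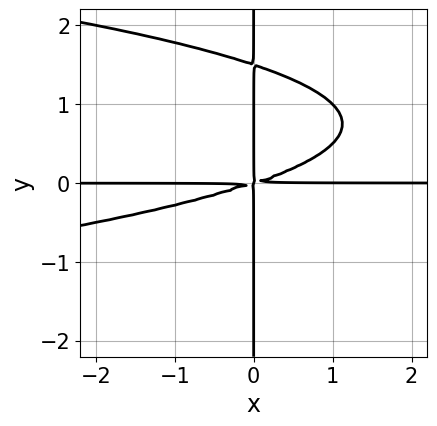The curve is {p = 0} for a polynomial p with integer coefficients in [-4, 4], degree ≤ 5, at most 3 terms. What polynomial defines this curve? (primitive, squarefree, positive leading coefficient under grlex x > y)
(a) deg p = 4.
(b) Against the integer gridlines: every point of the x-axis in the box is on the curve; every point of the y-axis in the box is on the curve.
(c) The integer polynomial consistent with all of this is the stated p.

2*x*y^3 + x^2*y - 3*x*y^2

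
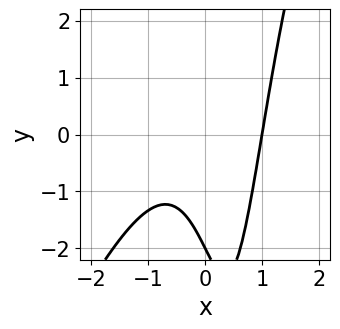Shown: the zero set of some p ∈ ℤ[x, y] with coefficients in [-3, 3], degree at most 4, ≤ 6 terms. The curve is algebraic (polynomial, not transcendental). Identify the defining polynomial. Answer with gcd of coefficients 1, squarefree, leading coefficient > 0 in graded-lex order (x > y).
1. deg p = 3. The shape is more complex than any degree-2 curve.
2. Reading off the gridlines: it crosses the x-axis at the gridline x = 1; it meets the y-axis at y = -2 (among the integer gridlines).
3. Fitting integer coefficients to these (and the overall shape) gives p.

2*x^3 - x^2*y + x*y - y - 2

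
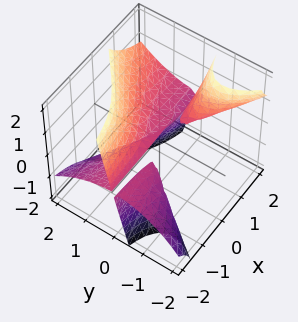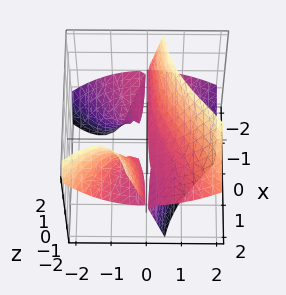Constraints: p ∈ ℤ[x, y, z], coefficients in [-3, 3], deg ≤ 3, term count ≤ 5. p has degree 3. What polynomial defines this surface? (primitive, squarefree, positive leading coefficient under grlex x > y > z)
First, there are 3 components.
Next, deg p = 3.
Then, observable constraints: it meets the y-axis at y = 0 (among the integer gridlines); one z-axis crossing is at z = 0; the visible x-axis segment lies entirely on the surface.
Finally, these observations pin down the coefficients.

2*x*y*z - y^3 + z^2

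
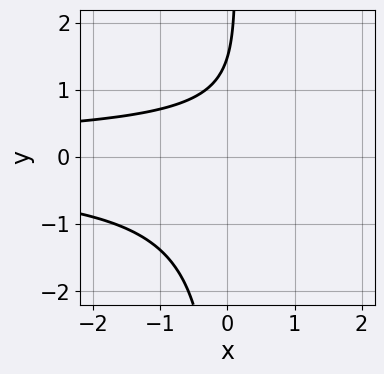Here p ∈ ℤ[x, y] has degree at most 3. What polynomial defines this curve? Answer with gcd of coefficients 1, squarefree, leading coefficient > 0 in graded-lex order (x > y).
1. Degree: a generic line meets the curve in up to 3 points, so deg p = 3.
2. Reading off the gridlines: no x-intercept at any integer in the box.
3. Solving for integer coefficients yields p as stated.

3*x*y^2 - 2*y + 3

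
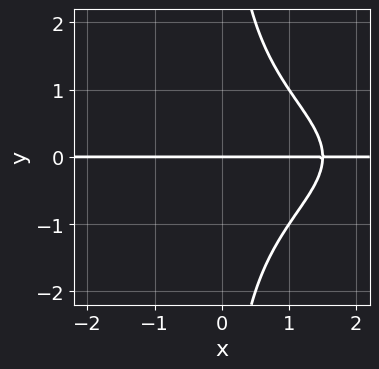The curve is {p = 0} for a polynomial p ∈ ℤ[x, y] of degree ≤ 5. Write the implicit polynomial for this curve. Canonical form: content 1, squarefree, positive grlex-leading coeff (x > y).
x*y^3 + 2*x*y - 3*y

Degree: no degree-3 curve has this shape, so deg p = 4.
Checking where it meets the axes: every point of the x-axis in the box is on the curve; one y-axis crossing is at y = 0.
Fitting integer coefficients to these (and the overall shape) gives p.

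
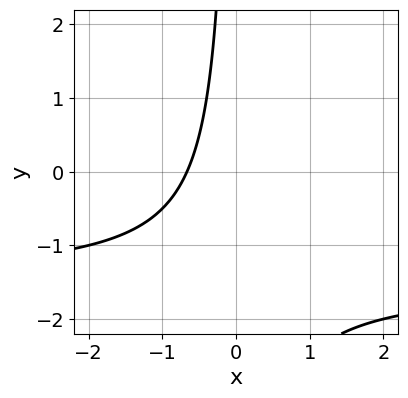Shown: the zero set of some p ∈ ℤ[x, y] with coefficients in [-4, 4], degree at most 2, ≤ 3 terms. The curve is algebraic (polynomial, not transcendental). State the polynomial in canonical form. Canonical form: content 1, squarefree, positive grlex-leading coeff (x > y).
2*x*y + 3*x + 2

First, degree: the shape is more complex than any degree-1 curve, so deg p = 2.
Then, checking where it meets the axes: it misses every integer gridline on the y-axis.
Finally, together with the visible shape, these determine p as stated.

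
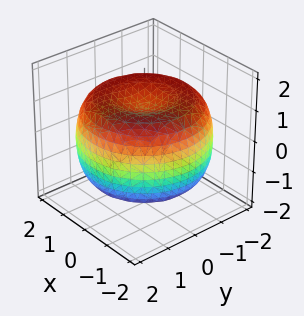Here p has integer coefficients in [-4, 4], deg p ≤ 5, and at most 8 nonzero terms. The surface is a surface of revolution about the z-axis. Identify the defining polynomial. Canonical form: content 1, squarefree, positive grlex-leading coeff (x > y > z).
Degree: the shape is more complex than any degree-3 surface, so deg p = 4.
Symmetries: the surface is invariant under rotation about z: p = q(x² + y², z).
From the axis intercepts and sections: a circular section at z = -1 has radius between 1 and 2; among the integer gridlines, it crosses the z-axis at z ∈ {-1, 1}.
The integer polynomial consistent with all of this is the stated p.

x^4 + 2*x^2*y^2 + y^4 - 3*x^2 - 3*y^2 + 3*z^2 - 3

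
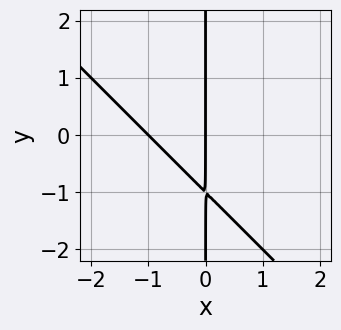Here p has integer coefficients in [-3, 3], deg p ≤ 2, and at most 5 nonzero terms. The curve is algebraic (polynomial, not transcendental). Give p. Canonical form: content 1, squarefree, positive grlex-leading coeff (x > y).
x^2 + x*y + x

Degree: the shape is more complex than any degree-1 curve, so deg p = 2.
Checking where it meets the axes: the visible y-axis segment lies entirely on the curve; among the integer gridlines, it crosses the x-axis at x ∈ {-1, 0}.
Solving for integer coefficients yields p as stated.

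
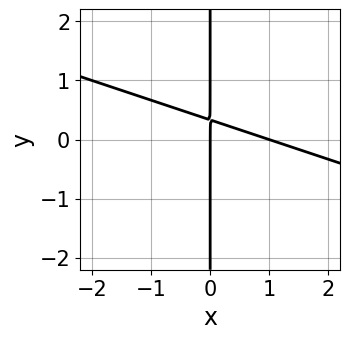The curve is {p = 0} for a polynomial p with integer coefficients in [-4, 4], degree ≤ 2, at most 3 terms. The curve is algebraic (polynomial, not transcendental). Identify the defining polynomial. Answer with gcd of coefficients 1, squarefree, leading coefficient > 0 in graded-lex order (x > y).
(a) deg p = 2. No degree-1 curve has this shape.
(b) From the axis intercepts and sections: the visible y-axis segment lies entirely on the curve; the x-axis gridline crossings are at x ∈ {0, 1}.
(c) The integer polynomial consistent with all of this is the stated p.

x^2 + 3*x*y - x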